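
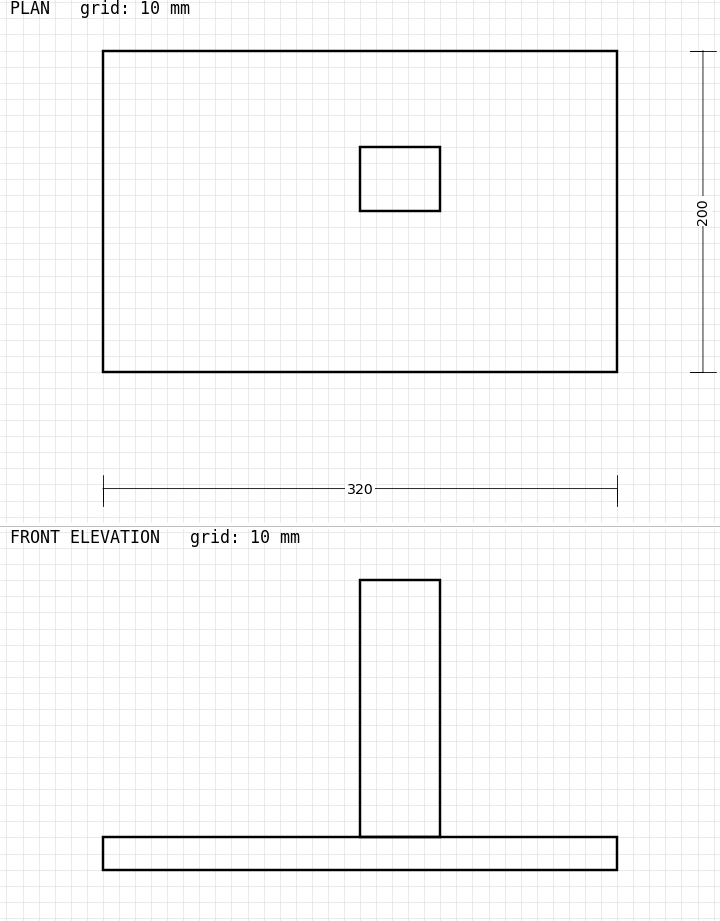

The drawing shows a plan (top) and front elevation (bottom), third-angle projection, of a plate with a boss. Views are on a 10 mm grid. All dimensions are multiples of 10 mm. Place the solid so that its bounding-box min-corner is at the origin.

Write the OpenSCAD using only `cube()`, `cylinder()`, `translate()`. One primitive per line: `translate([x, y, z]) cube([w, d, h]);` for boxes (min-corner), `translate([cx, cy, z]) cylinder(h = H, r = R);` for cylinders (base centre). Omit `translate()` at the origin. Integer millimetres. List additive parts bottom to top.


cube([320, 200, 20]);
translate([160, 100, 20]) cube([50, 40, 160]);


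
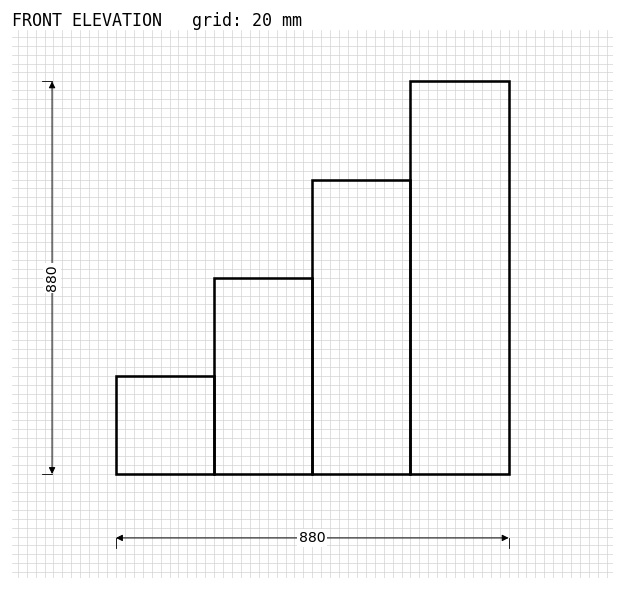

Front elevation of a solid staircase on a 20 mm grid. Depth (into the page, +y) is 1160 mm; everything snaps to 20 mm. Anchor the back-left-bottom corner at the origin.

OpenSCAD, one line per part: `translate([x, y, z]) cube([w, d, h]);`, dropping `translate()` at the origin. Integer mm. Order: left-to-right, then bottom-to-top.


cube([220, 1160, 220]);
translate([220, 0, 0]) cube([220, 1160, 440]);
translate([440, 0, 0]) cube([220, 1160, 660]);
translate([660, 0, 0]) cube([220, 1160, 880]);


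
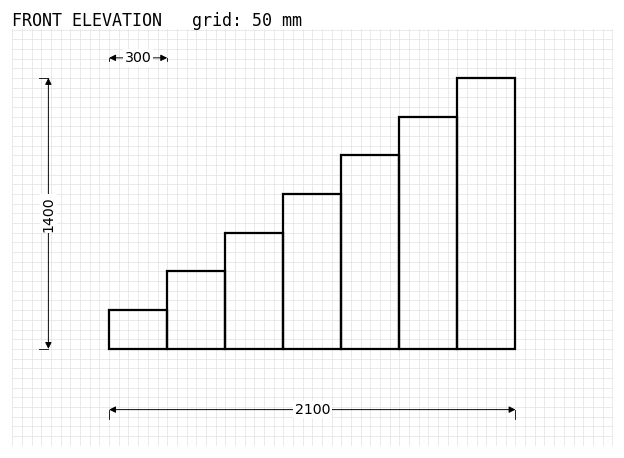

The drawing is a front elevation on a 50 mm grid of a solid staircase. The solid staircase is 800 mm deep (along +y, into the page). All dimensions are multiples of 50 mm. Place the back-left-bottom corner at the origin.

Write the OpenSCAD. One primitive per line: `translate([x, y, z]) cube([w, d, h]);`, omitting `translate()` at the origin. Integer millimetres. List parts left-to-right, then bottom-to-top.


cube([300, 800, 200]);
translate([300, 0, 0]) cube([300, 800, 400]);
translate([600, 0, 0]) cube([300, 800, 600]);
translate([900, 0, 0]) cube([300, 800, 800]);
translate([1200, 0, 0]) cube([300, 800, 1000]);
translate([1500, 0, 0]) cube([300, 800, 1200]);
translate([1800, 0, 0]) cube([300, 800, 1400]);


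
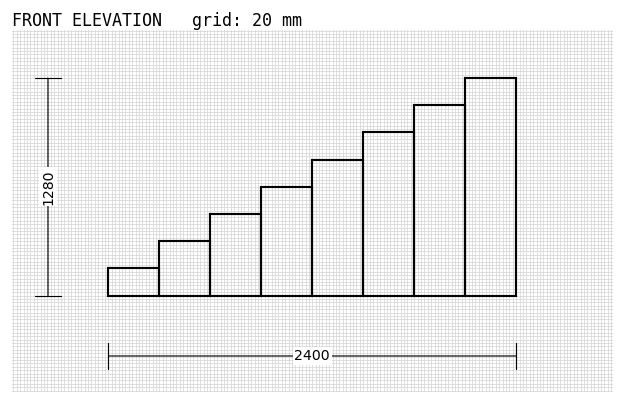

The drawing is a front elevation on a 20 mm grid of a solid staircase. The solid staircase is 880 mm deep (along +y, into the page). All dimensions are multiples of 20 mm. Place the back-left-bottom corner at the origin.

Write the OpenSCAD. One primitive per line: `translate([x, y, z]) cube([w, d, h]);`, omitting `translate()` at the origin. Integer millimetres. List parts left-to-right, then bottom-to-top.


cube([300, 880, 160]);
translate([300, 0, 0]) cube([300, 880, 320]);
translate([600, 0, 0]) cube([300, 880, 480]);
translate([900, 0, 0]) cube([300, 880, 640]);
translate([1200, 0, 0]) cube([300, 880, 800]);
translate([1500, 0, 0]) cube([300, 880, 960]);
translate([1800, 0, 0]) cube([300, 880, 1120]);
translate([2100, 0, 0]) cube([300, 880, 1280]);


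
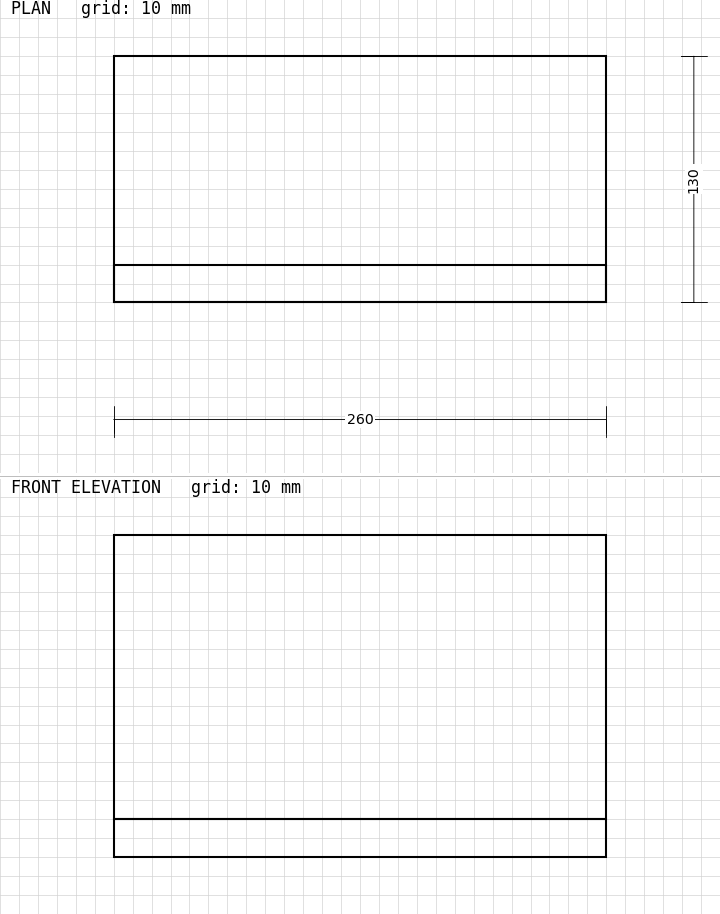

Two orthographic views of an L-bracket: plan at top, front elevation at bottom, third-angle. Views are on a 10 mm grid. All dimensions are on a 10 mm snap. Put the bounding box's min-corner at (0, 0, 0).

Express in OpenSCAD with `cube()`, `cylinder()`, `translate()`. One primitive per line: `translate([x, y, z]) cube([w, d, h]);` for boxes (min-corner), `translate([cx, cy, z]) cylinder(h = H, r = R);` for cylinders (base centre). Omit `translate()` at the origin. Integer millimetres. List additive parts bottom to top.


cube([260, 130, 20]);
translate([0, 0, 20]) cube([260, 20, 150]);


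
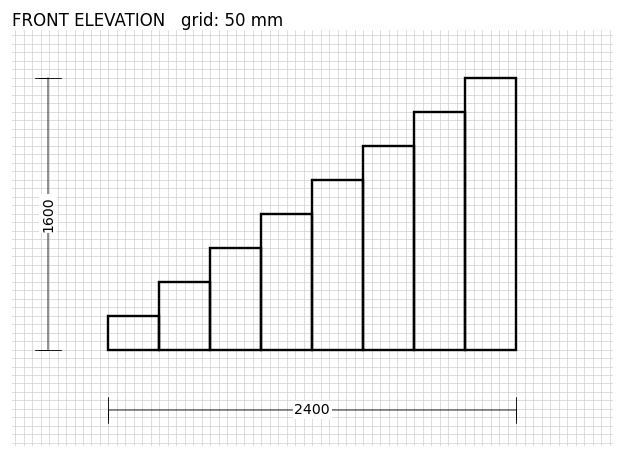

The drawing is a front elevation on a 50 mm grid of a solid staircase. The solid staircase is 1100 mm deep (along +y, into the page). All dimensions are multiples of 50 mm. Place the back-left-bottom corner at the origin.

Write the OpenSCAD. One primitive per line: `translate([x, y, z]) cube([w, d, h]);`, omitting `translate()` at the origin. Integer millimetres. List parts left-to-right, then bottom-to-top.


cube([300, 1100, 200]);
translate([300, 0, 0]) cube([300, 1100, 400]);
translate([600, 0, 0]) cube([300, 1100, 600]);
translate([900, 0, 0]) cube([300, 1100, 800]);
translate([1200, 0, 0]) cube([300, 1100, 1000]);
translate([1500, 0, 0]) cube([300, 1100, 1200]);
translate([1800, 0, 0]) cube([300, 1100, 1400]);
translate([2100, 0, 0]) cube([300, 1100, 1600]);


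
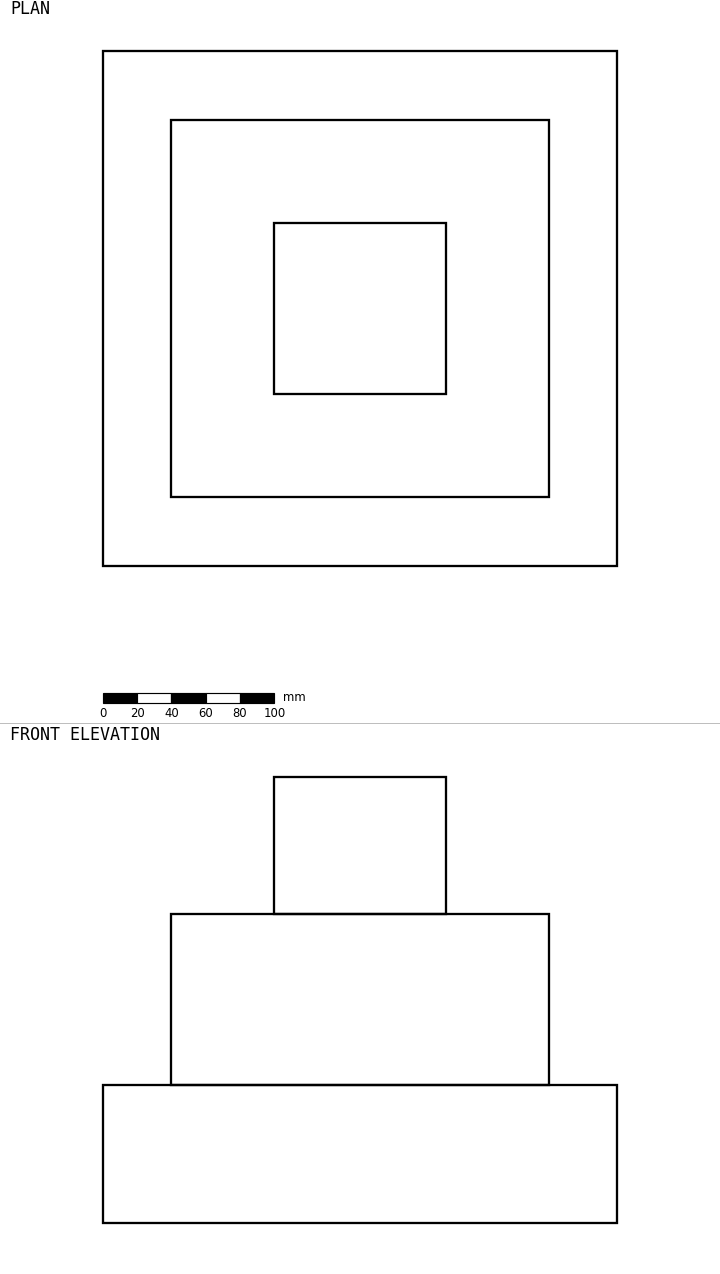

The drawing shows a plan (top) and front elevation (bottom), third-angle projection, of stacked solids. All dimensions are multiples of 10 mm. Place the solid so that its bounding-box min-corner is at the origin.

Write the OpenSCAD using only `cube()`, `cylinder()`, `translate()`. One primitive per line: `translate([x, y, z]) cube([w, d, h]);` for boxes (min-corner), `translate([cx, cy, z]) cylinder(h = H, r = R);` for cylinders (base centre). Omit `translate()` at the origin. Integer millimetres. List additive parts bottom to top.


cube([300, 300, 80]);
translate([40, 40, 80]) cube([220, 220, 100]);
translate([100, 100, 180]) cube([100, 100, 80]);


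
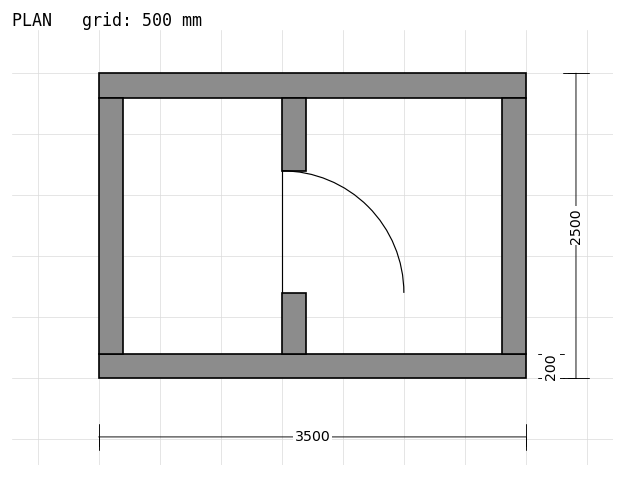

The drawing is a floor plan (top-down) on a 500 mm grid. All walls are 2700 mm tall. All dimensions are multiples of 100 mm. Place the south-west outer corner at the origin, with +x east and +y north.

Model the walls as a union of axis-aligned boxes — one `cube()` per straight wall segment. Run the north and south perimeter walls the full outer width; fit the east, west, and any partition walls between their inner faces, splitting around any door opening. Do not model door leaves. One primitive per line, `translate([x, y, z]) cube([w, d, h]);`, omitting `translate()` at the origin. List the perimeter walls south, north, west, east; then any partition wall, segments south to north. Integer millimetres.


cube([3500, 200, 2700]);
translate([0, 2300, 0]) cube([3500, 200, 2700]);
translate([0, 200, 0]) cube([200, 2100, 2700]);
translate([3300, 200, 0]) cube([200, 2100, 2700]);
translate([1500, 200, 0]) cube([200, 500, 2700]);
translate([1500, 1700, 0]) cube([200, 600, 2700]);


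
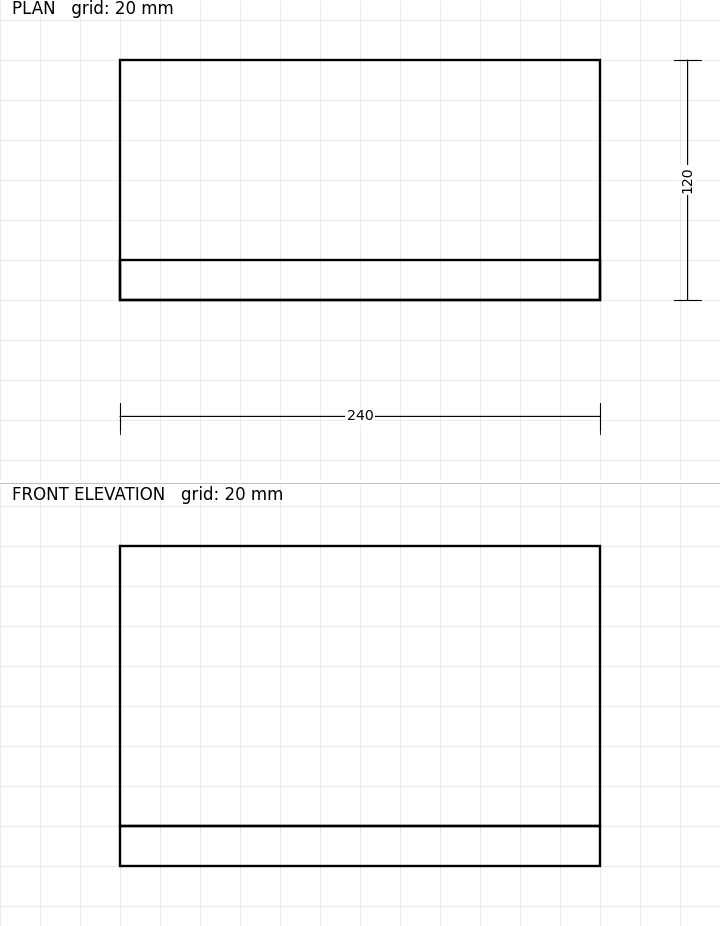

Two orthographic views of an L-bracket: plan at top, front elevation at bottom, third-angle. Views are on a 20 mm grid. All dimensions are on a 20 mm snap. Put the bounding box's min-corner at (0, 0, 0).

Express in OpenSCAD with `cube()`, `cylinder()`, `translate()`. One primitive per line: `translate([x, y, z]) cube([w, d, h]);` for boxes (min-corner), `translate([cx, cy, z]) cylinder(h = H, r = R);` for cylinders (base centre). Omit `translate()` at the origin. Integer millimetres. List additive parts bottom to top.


cube([240, 120, 20]);
translate([0, 0, 20]) cube([240, 20, 140]);


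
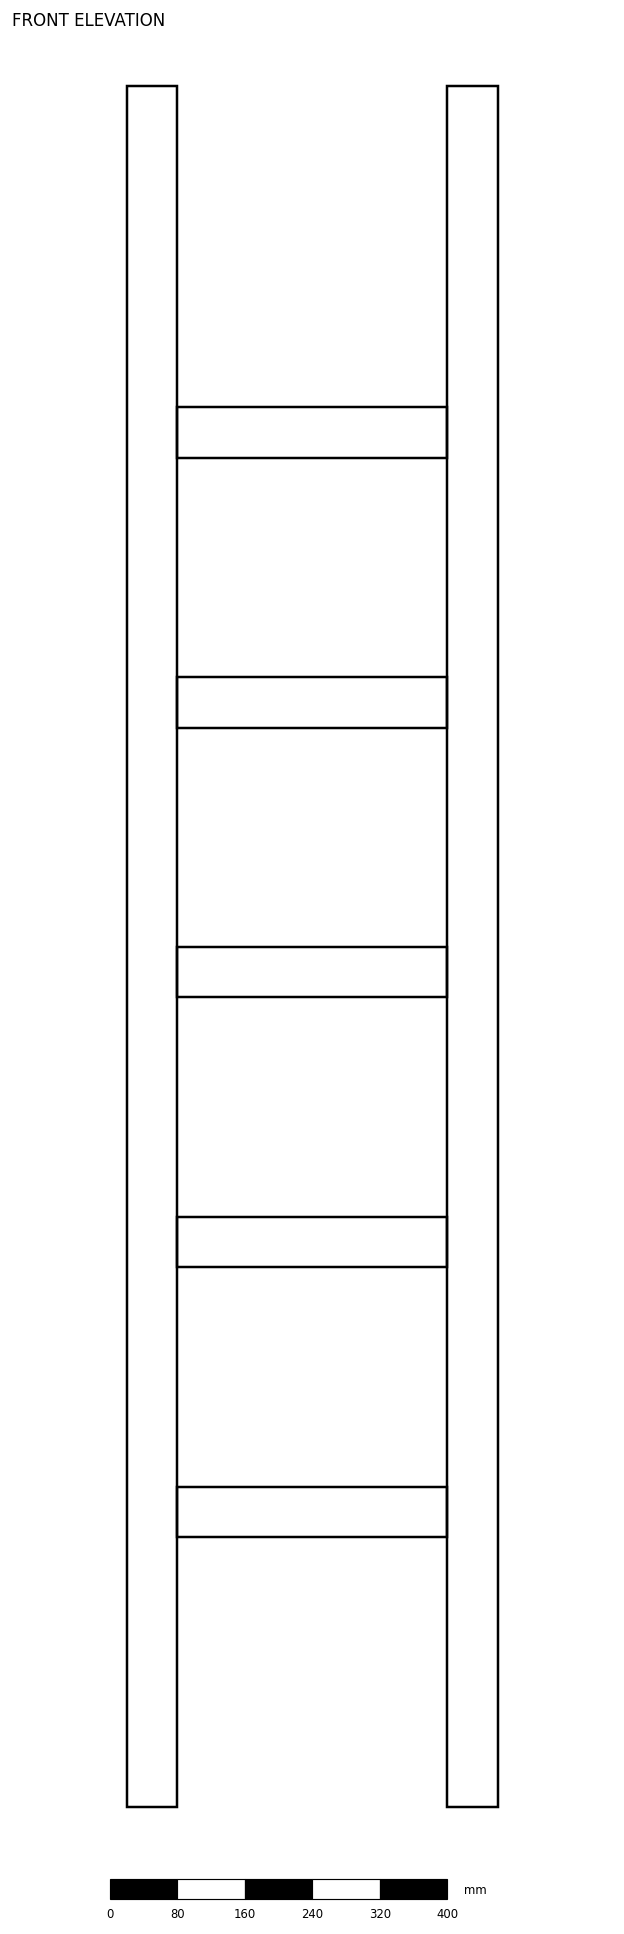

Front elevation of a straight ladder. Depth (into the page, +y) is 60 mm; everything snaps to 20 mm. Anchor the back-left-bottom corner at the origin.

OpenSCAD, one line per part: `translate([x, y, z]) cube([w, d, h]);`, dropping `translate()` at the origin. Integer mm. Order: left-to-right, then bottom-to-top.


cube([60, 60, 2040]);
translate([60, 0, 320]) cube([320, 60, 60]);
translate([60, 0, 640]) cube([320, 60, 60]);
translate([60, 0, 960]) cube([320, 60, 60]);
translate([60, 0, 1280]) cube([320, 60, 60]);
translate([60, 0, 1600]) cube([320, 60, 60]);
translate([380, 0, 0]) cube([60, 60, 2040]);


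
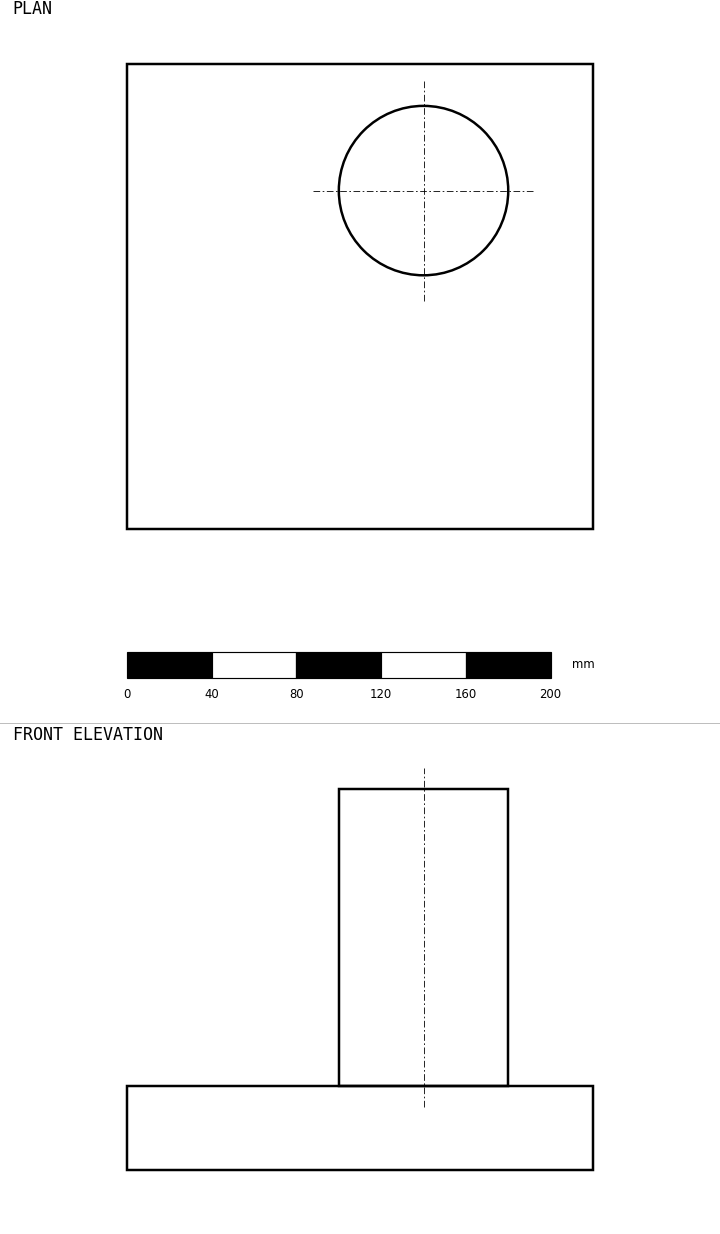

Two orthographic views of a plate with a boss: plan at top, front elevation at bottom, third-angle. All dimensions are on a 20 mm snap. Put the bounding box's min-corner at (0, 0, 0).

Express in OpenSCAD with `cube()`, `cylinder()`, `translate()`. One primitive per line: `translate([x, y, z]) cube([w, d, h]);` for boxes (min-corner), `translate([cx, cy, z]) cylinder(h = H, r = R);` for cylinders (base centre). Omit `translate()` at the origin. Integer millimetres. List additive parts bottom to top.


cube([220, 220, 40]);
translate([140, 160, 40]) cylinder(h = 140, r = 40);


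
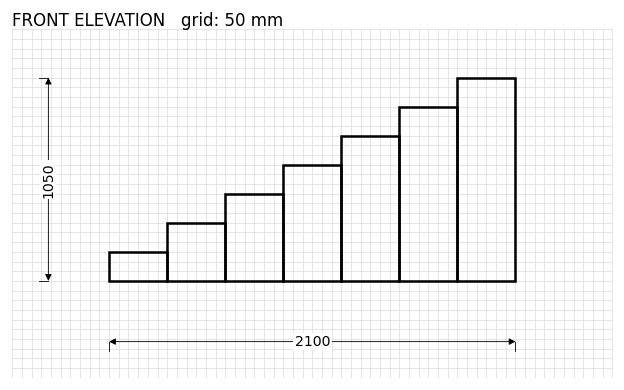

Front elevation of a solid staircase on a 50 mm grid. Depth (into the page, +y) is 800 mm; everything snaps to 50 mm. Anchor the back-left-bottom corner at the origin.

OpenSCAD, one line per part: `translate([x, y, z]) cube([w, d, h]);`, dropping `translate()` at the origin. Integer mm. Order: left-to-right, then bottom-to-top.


cube([300, 800, 150]);
translate([300, 0, 0]) cube([300, 800, 300]);
translate([600, 0, 0]) cube([300, 800, 450]);
translate([900, 0, 0]) cube([300, 800, 600]);
translate([1200, 0, 0]) cube([300, 800, 750]);
translate([1500, 0, 0]) cube([300, 800, 900]);
translate([1800, 0, 0]) cube([300, 800, 1050]);


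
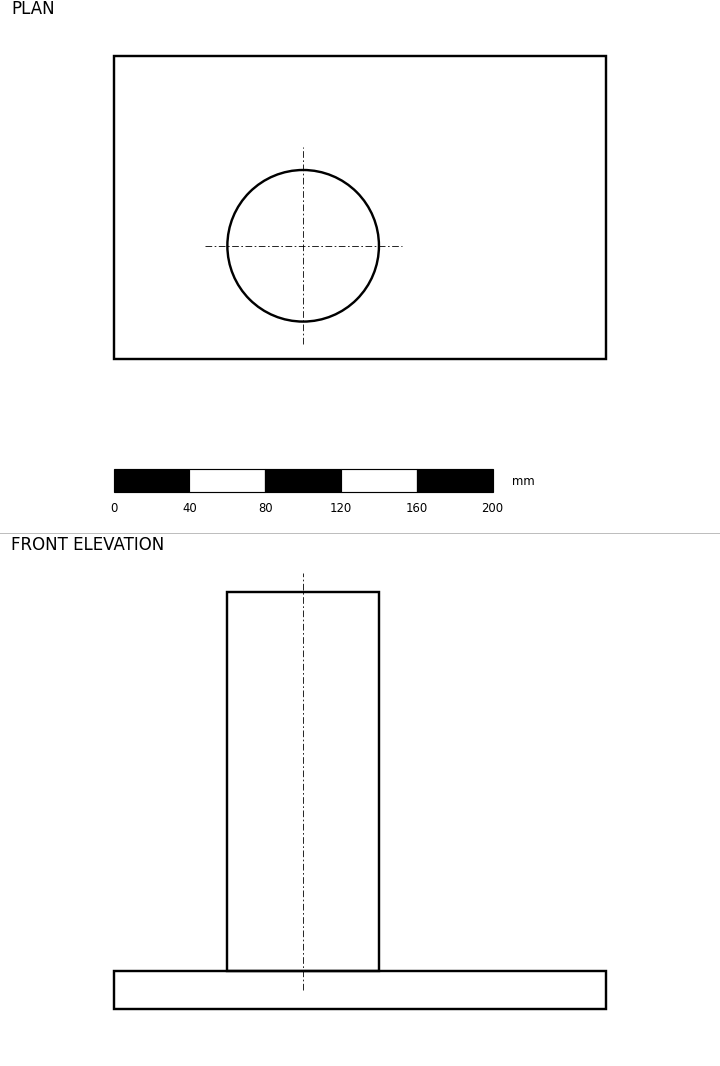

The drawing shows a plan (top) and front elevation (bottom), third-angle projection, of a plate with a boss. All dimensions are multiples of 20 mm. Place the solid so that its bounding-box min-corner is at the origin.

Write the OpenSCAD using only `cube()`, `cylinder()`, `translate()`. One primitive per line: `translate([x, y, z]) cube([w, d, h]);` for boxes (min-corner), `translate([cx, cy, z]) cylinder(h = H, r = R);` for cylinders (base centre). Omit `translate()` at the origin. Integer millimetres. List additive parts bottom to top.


cube([260, 160, 20]);
translate([100, 60, 20]) cylinder(h = 200, r = 40);


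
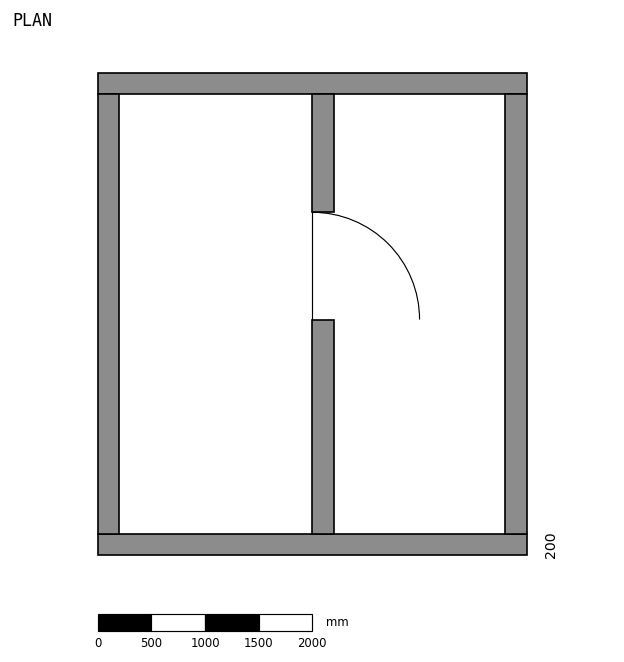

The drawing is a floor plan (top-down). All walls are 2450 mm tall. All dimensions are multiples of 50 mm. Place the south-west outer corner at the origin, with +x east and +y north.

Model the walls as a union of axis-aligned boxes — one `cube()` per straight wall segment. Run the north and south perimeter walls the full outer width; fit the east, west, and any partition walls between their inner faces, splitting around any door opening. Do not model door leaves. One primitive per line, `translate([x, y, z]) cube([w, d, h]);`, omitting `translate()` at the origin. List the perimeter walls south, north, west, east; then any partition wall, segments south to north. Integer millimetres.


cube([4000, 200, 2450]);
translate([0, 4300, 0]) cube([4000, 200, 2450]);
translate([0, 200, 0]) cube([200, 4100, 2450]);
translate([3800, 200, 0]) cube([200, 4100, 2450]);
translate([2000, 200, 0]) cube([200, 2000, 2450]);
translate([2000, 3200, 0]) cube([200, 1100, 2450]);


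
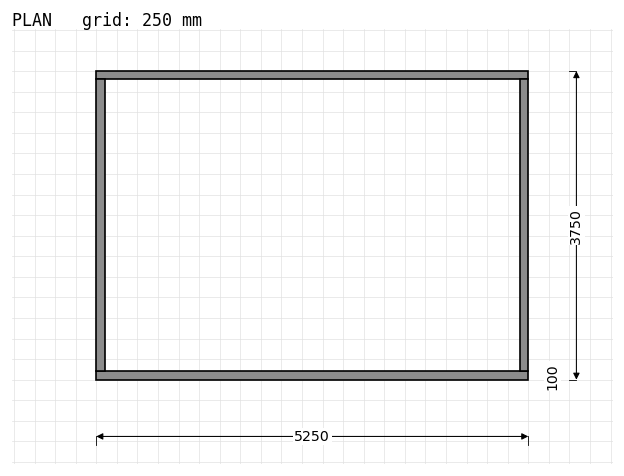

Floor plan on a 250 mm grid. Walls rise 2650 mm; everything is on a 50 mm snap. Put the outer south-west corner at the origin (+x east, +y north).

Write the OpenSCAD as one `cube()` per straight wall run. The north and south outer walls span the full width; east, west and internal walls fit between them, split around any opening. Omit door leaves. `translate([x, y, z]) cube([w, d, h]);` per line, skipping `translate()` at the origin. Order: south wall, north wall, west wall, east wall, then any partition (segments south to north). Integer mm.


cube([5250, 100, 2650]);
translate([0, 3650, 0]) cube([5250, 100, 2650]);
translate([0, 100, 0]) cube([100, 3550, 2650]);
translate([5150, 100, 0]) cube([100, 3550, 2650]);


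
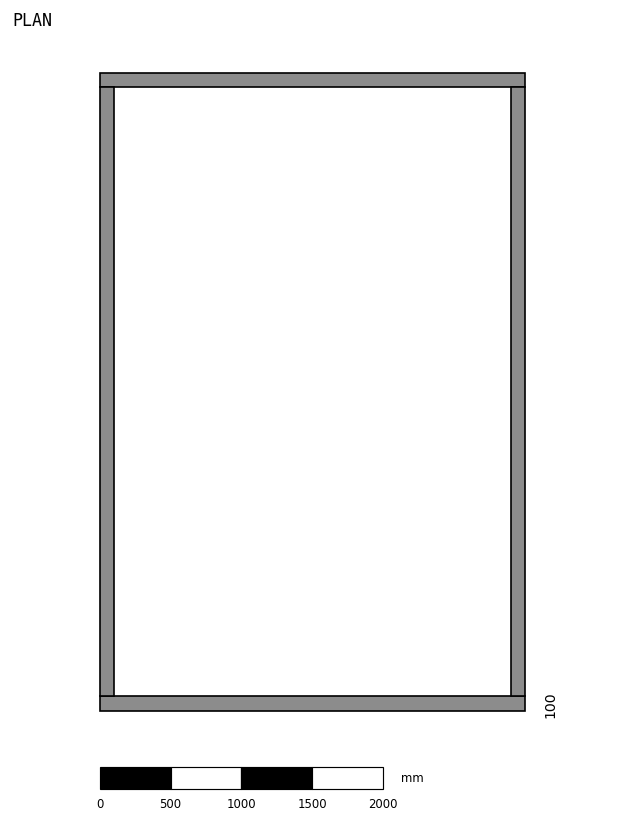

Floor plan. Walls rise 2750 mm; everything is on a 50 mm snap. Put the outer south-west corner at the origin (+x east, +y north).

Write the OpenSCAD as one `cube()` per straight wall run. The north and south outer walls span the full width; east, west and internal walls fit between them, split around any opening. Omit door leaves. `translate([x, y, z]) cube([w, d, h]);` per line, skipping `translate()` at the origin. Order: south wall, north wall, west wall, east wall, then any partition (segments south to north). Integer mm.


cube([3000, 100, 2750]);
translate([0, 4400, 0]) cube([3000, 100, 2750]);
translate([0, 100, 0]) cube([100, 4300, 2750]);
translate([2900, 100, 0]) cube([100, 4300, 2750]);


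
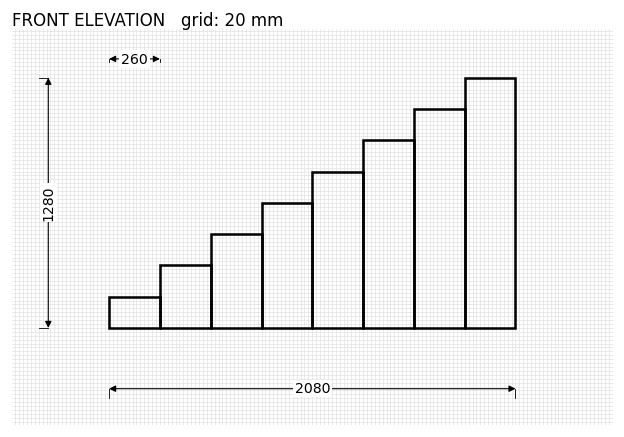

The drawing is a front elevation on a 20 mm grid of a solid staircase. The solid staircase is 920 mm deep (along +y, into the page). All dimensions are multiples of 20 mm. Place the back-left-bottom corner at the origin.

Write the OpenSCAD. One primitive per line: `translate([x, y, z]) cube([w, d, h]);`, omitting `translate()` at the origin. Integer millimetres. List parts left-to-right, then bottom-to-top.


cube([260, 920, 160]);
translate([260, 0, 0]) cube([260, 920, 320]);
translate([520, 0, 0]) cube([260, 920, 480]);
translate([780, 0, 0]) cube([260, 920, 640]);
translate([1040, 0, 0]) cube([260, 920, 800]);
translate([1300, 0, 0]) cube([260, 920, 960]);
translate([1560, 0, 0]) cube([260, 920, 1120]);
translate([1820, 0, 0]) cube([260, 920, 1280]);


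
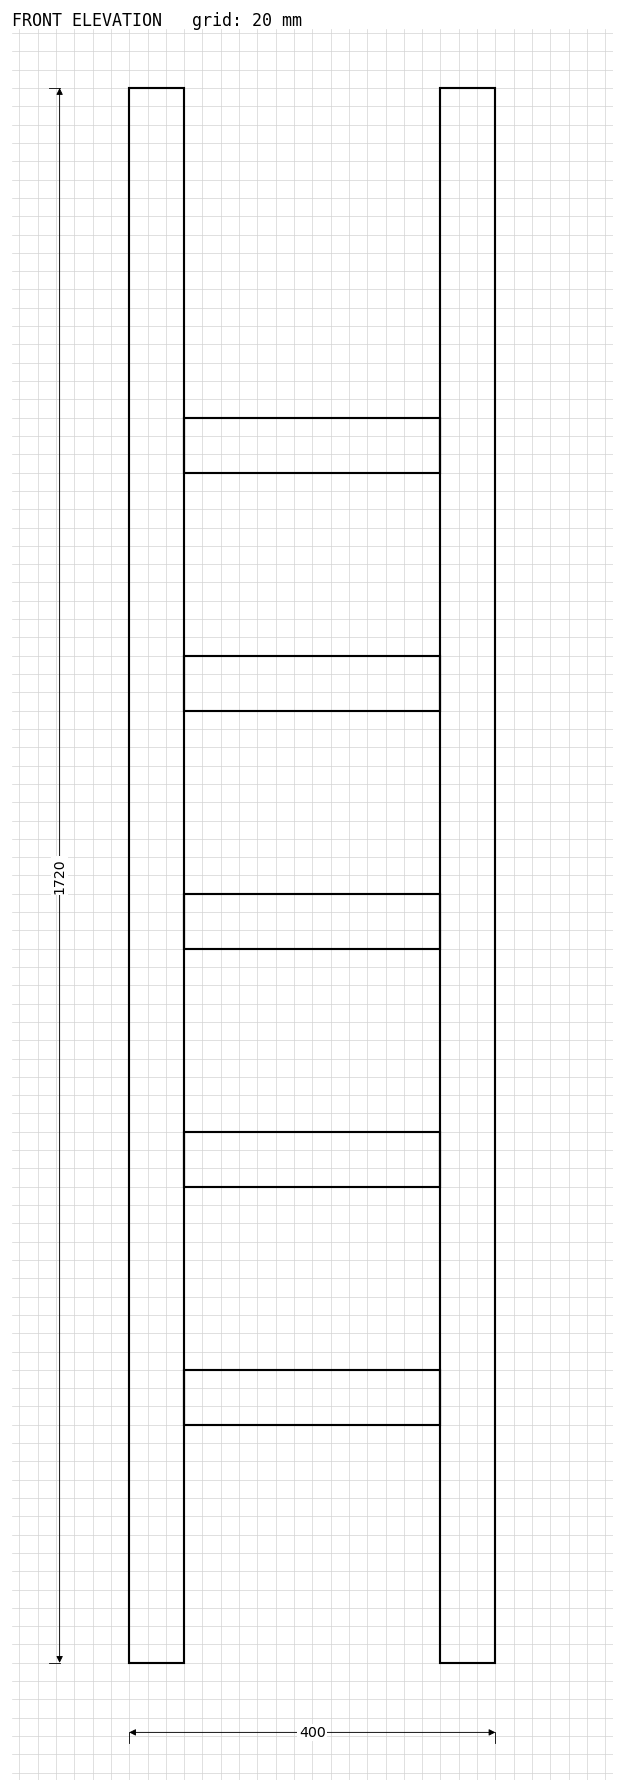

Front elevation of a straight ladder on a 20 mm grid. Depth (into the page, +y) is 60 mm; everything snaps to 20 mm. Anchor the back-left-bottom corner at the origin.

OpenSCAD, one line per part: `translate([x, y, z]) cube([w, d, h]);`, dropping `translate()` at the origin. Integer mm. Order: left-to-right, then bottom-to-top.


cube([60, 60, 1720]);
translate([60, 0, 260]) cube([280, 60, 60]);
translate([60, 0, 520]) cube([280, 60, 60]);
translate([60, 0, 780]) cube([280, 60, 60]);
translate([60, 0, 1040]) cube([280, 60, 60]);
translate([60, 0, 1300]) cube([280, 60, 60]);
translate([340, 0, 0]) cube([60, 60, 1720]);


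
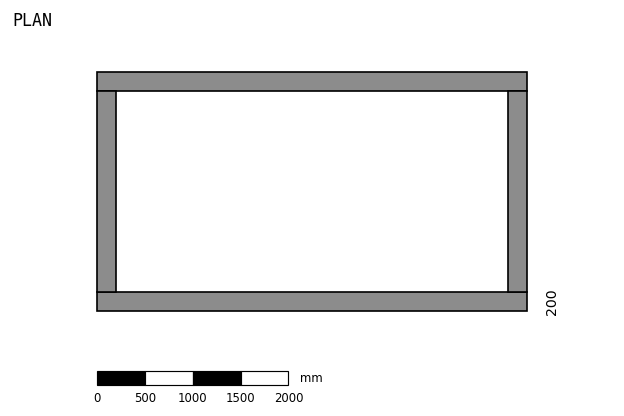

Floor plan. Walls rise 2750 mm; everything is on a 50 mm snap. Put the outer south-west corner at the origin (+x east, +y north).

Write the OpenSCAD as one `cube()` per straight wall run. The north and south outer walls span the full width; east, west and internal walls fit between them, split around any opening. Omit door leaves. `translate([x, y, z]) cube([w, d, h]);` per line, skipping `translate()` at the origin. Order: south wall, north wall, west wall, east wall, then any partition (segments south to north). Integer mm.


cube([4500, 200, 2750]);
translate([0, 2300, 0]) cube([4500, 200, 2750]);
translate([0, 200, 0]) cube([200, 2100, 2750]);
translate([4300, 200, 0]) cube([200, 2100, 2750]);


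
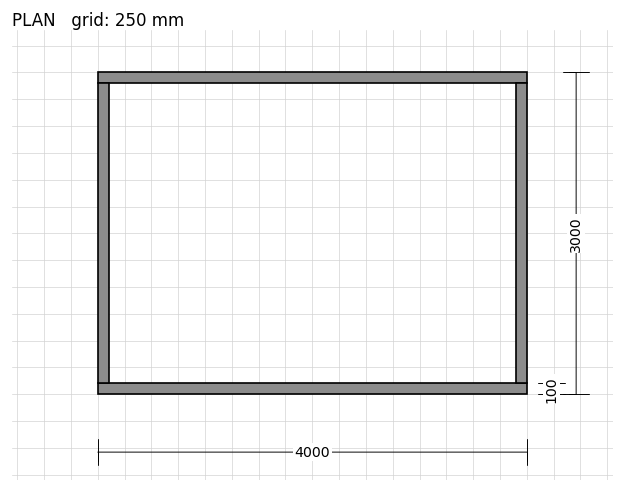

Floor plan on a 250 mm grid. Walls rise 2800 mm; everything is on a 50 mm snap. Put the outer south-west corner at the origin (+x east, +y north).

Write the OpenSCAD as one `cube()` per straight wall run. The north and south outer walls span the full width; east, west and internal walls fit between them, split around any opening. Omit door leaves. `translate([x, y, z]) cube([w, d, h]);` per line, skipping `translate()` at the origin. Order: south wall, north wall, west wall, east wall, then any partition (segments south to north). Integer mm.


cube([4000, 100, 2800]);
translate([0, 2900, 0]) cube([4000, 100, 2800]);
translate([0, 100, 0]) cube([100, 2800, 2800]);
translate([3900, 100, 0]) cube([100, 2800, 2800]);


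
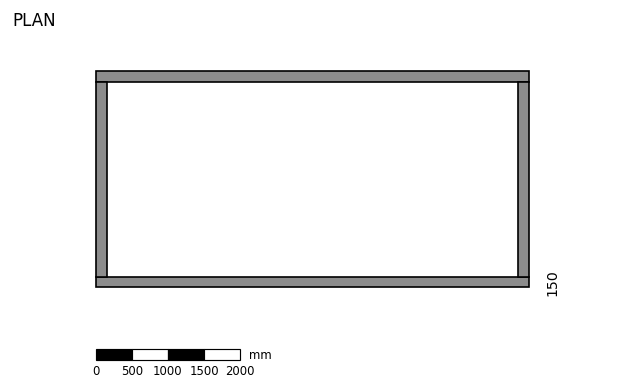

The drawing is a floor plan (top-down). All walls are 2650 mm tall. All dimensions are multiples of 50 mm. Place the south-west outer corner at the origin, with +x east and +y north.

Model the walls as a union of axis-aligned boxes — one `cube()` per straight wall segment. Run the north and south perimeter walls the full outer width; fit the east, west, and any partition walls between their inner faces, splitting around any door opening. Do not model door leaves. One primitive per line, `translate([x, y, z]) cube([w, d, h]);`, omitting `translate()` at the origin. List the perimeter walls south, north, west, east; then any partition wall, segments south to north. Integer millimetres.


cube([6000, 150, 2650]);
translate([0, 2850, 0]) cube([6000, 150, 2650]);
translate([0, 150, 0]) cube([150, 2700, 2650]);
translate([5850, 150, 0]) cube([150, 2700, 2650]);


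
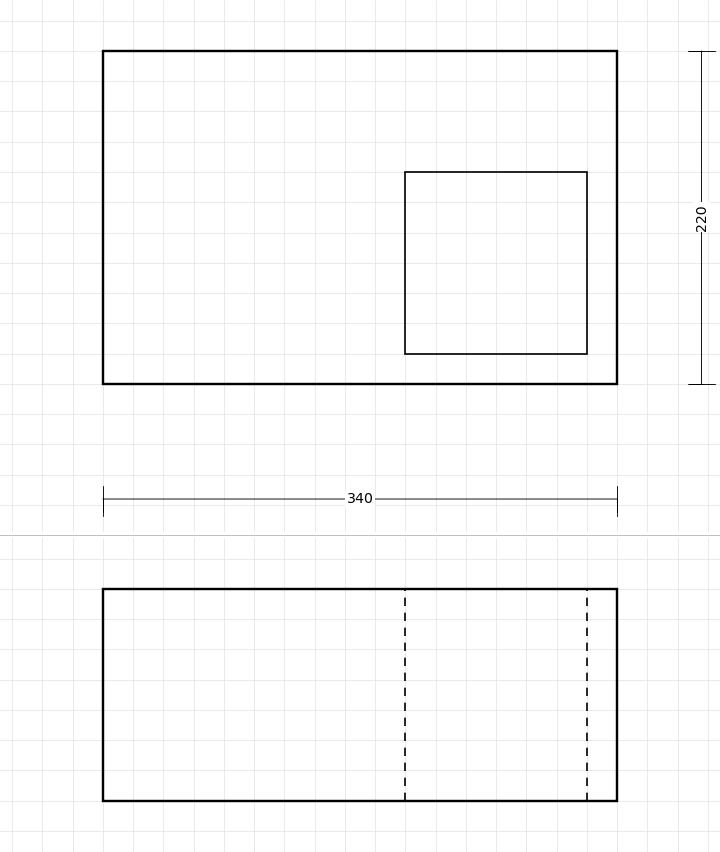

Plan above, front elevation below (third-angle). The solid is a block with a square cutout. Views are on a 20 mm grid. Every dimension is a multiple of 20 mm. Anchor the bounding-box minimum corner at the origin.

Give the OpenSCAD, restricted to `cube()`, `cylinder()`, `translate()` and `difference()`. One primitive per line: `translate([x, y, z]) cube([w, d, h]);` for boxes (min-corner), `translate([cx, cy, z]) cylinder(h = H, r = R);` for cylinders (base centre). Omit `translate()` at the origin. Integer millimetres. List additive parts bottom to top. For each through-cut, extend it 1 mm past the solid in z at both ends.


difference() {
  cube([340, 220, 140]);
  translate([200, 20, -1]) cube([120, 120, 142]);
}


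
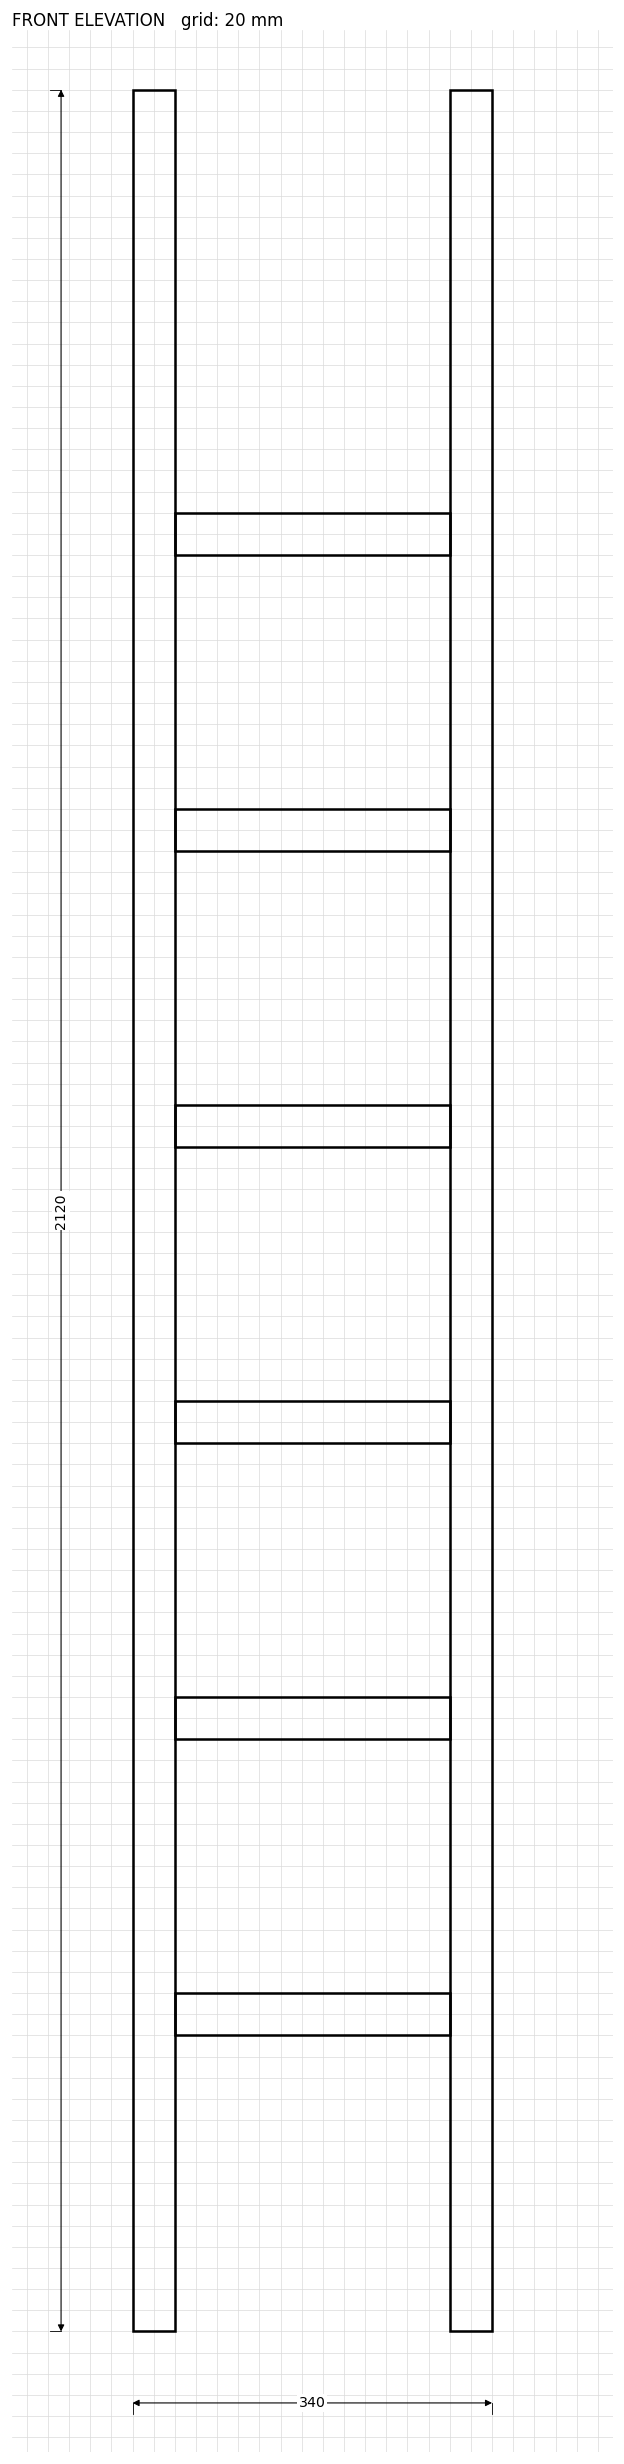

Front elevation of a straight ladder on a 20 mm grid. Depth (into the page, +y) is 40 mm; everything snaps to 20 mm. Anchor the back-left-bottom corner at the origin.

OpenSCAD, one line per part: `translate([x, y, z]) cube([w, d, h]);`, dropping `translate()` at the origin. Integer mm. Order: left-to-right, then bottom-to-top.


cube([40, 40, 2120]);
translate([40, 0, 280]) cube([260, 40, 40]);
translate([40, 0, 560]) cube([260, 40, 40]);
translate([40, 0, 840]) cube([260, 40, 40]);
translate([40, 0, 1120]) cube([260, 40, 40]);
translate([40, 0, 1400]) cube([260, 40, 40]);
translate([40, 0, 1680]) cube([260, 40, 40]);
translate([300, 0, 0]) cube([40, 40, 2120]);


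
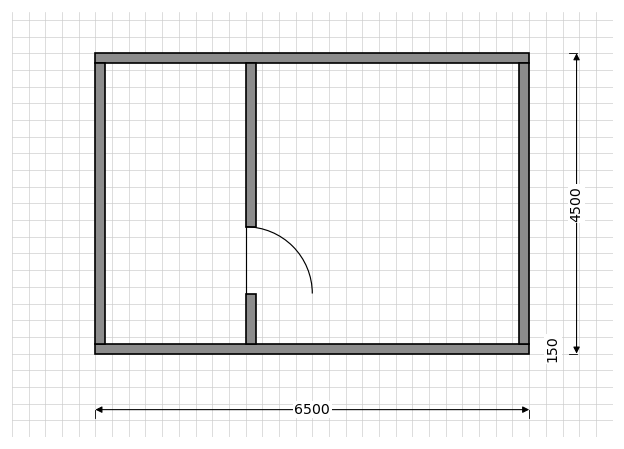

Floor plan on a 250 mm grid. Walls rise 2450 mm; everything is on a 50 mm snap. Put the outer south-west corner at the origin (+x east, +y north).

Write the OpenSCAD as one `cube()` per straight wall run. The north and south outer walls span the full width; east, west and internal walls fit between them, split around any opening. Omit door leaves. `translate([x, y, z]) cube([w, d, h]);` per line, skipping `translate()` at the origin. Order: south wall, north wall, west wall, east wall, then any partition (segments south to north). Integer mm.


cube([6500, 150, 2450]);
translate([0, 4350, 0]) cube([6500, 150, 2450]);
translate([0, 150, 0]) cube([150, 4200, 2450]);
translate([6350, 150, 0]) cube([150, 4200, 2450]);
translate([2250, 150, 0]) cube([150, 750, 2450]);
translate([2250, 1900, 0]) cube([150, 2450, 2450]);


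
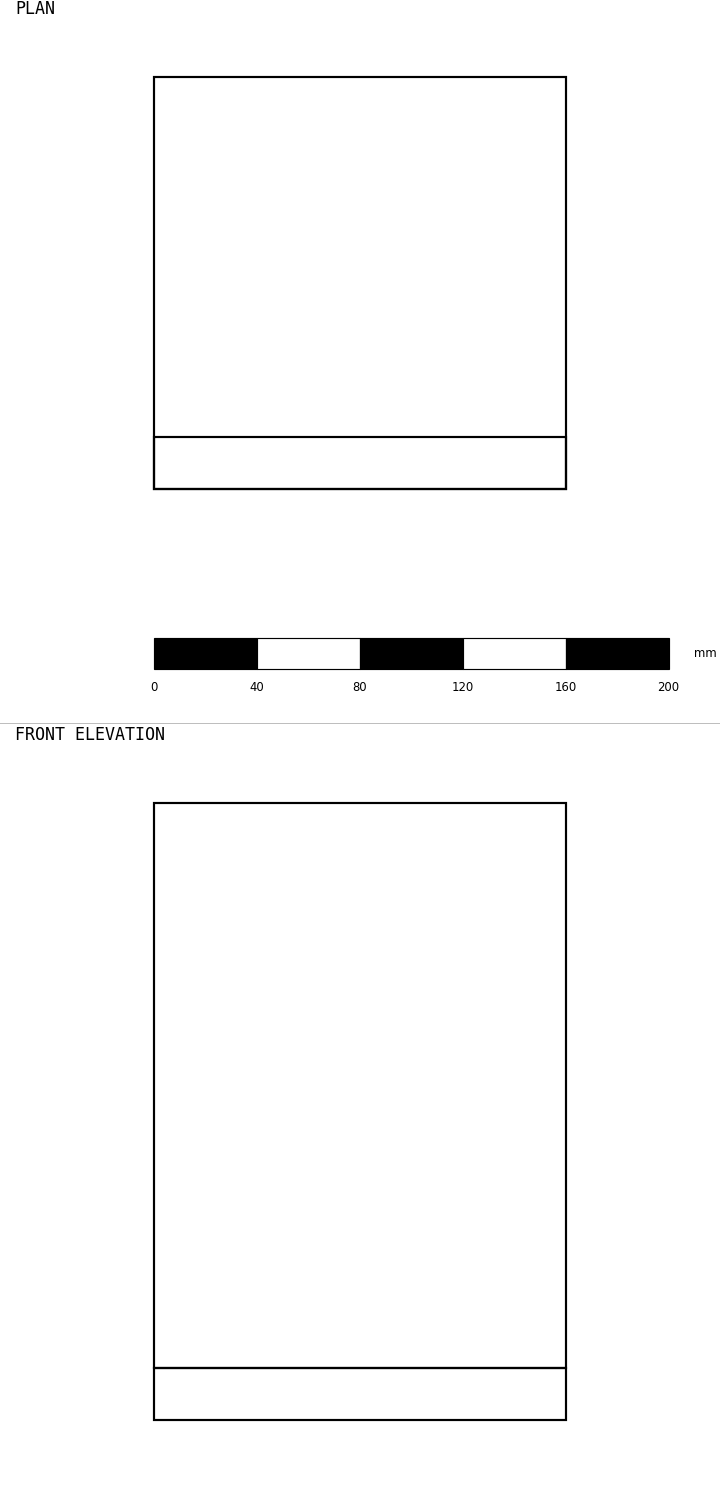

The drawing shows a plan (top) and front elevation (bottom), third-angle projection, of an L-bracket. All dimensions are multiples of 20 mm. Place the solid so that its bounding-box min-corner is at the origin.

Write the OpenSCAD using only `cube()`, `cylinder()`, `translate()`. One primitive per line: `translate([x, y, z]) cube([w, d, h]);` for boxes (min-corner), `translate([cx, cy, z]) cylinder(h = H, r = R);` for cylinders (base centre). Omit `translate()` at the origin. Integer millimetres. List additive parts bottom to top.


cube([160, 160, 20]);
translate([0, 0, 20]) cube([160, 20, 220]);


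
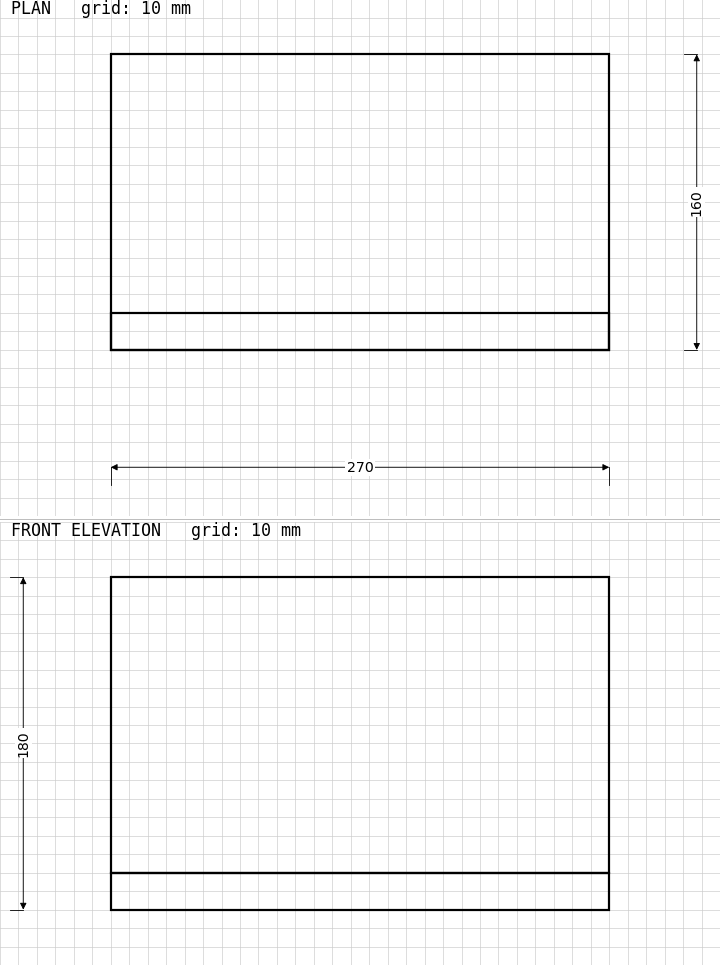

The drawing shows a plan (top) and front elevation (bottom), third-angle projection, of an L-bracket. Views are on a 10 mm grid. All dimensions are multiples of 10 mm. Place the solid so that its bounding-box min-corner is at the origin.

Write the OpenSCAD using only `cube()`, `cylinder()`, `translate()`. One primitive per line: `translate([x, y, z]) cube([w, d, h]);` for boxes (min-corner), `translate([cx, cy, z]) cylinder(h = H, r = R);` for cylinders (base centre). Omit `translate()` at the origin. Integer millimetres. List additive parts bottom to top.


cube([270, 160, 20]);
translate([0, 0, 20]) cube([270, 20, 160]);


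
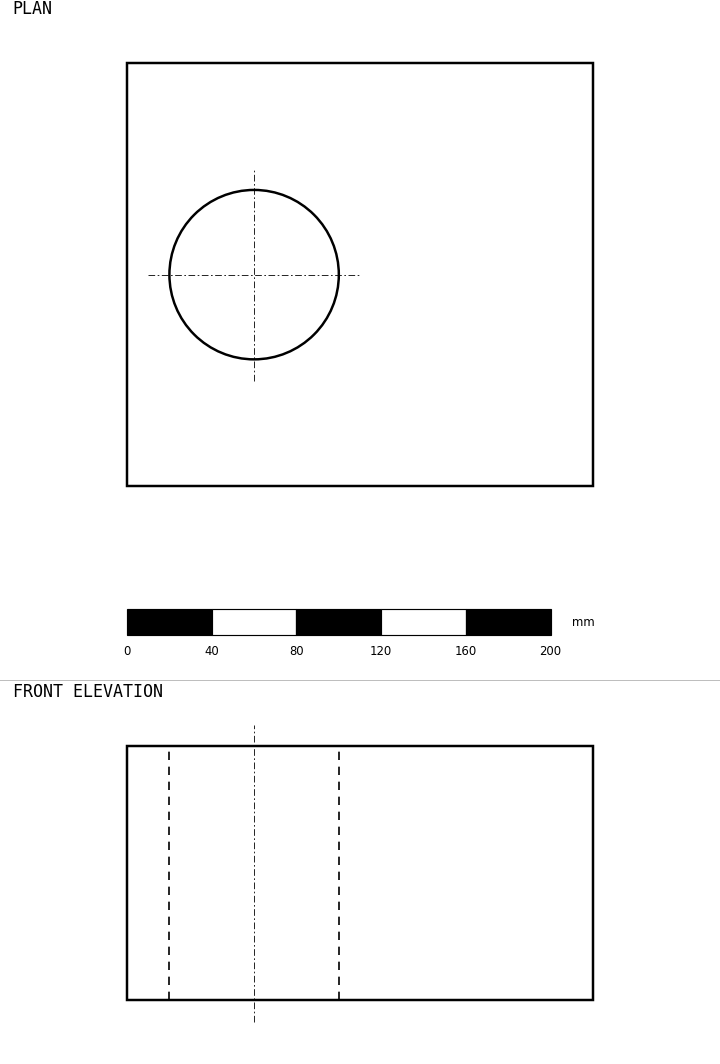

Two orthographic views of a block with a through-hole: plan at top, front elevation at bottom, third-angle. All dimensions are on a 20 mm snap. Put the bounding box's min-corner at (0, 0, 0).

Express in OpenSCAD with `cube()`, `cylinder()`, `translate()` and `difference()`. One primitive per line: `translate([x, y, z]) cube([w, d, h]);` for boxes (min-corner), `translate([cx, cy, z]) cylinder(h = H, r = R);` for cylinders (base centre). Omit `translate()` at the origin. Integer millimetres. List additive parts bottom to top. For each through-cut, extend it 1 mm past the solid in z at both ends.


difference() {
  cube([220, 200, 120]);
  translate([60, 100, -1]) cylinder(h = 122, r = 40);
}


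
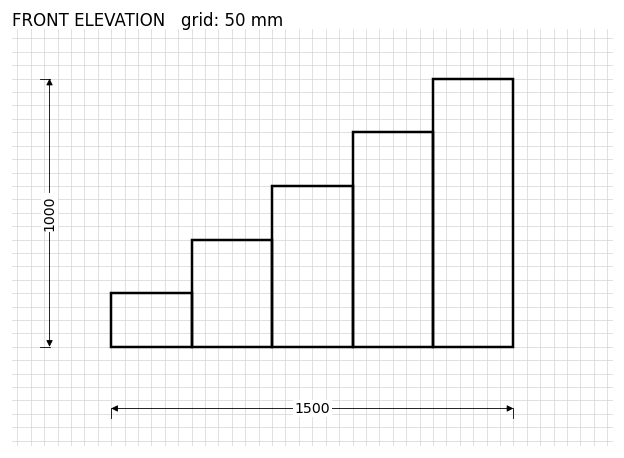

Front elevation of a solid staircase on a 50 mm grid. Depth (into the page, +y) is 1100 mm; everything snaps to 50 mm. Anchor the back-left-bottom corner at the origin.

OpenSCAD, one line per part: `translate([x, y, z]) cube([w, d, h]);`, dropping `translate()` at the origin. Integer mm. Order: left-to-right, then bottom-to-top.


cube([300, 1100, 200]);
translate([300, 0, 0]) cube([300, 1100, 400]);
translate([600, 0, 0]) cube([300, 1100, 600]);
translate([900, 0, 0]) cube([300, 1100, 800]);
translate([1200, 0, 0]) cube([300, 1100, 1000]);


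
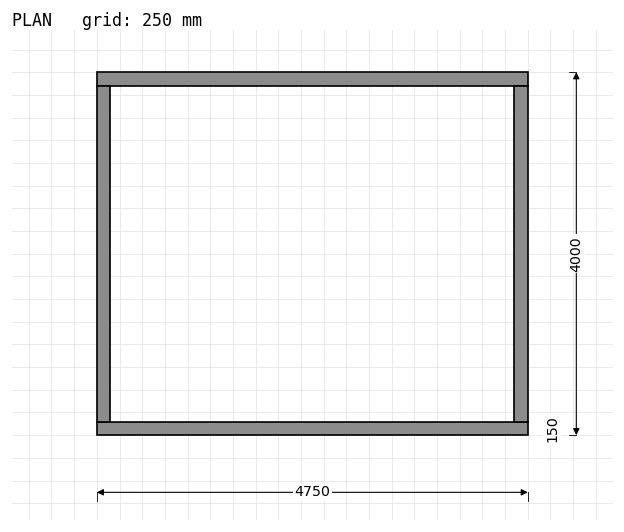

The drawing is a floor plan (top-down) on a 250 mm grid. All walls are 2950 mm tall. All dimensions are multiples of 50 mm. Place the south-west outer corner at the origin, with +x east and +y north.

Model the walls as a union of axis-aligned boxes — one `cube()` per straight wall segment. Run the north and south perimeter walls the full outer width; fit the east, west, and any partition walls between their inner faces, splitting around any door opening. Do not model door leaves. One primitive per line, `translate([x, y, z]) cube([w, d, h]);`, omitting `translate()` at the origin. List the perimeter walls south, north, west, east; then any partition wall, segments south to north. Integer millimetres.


cube([4750, 150, 2950]);
translate([0, 3850, 0]) cube([4750, 150, 2950]);
translate([0, 150, 0]) cube([150, 3700, 2950]);
translate([4600, 150, 0]) cube([150, 3700, 2950]);


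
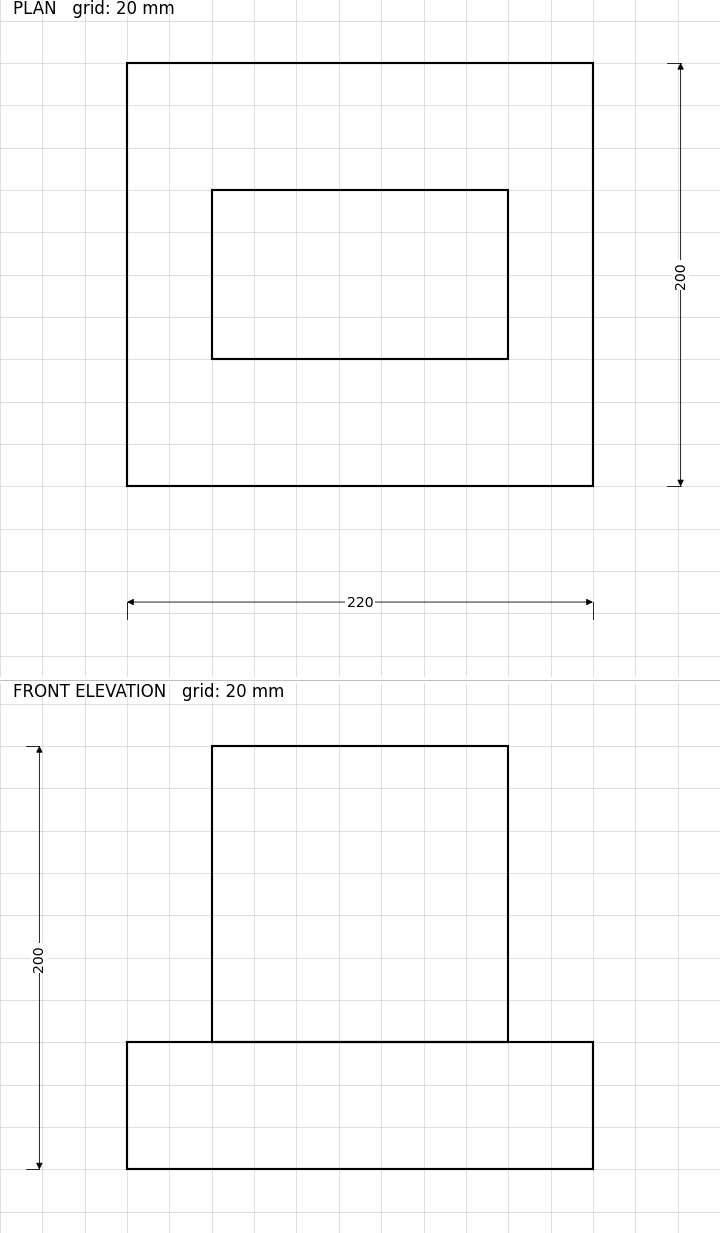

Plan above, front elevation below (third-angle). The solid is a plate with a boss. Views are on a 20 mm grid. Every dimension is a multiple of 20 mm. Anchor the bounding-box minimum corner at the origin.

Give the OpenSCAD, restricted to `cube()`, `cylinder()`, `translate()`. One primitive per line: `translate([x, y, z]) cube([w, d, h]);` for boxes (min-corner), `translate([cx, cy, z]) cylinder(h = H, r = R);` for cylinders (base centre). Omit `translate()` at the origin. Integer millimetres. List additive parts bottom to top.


cube([220, 200, 60]);
translate([40, 60, 60]) cube([140, 80, 140]);


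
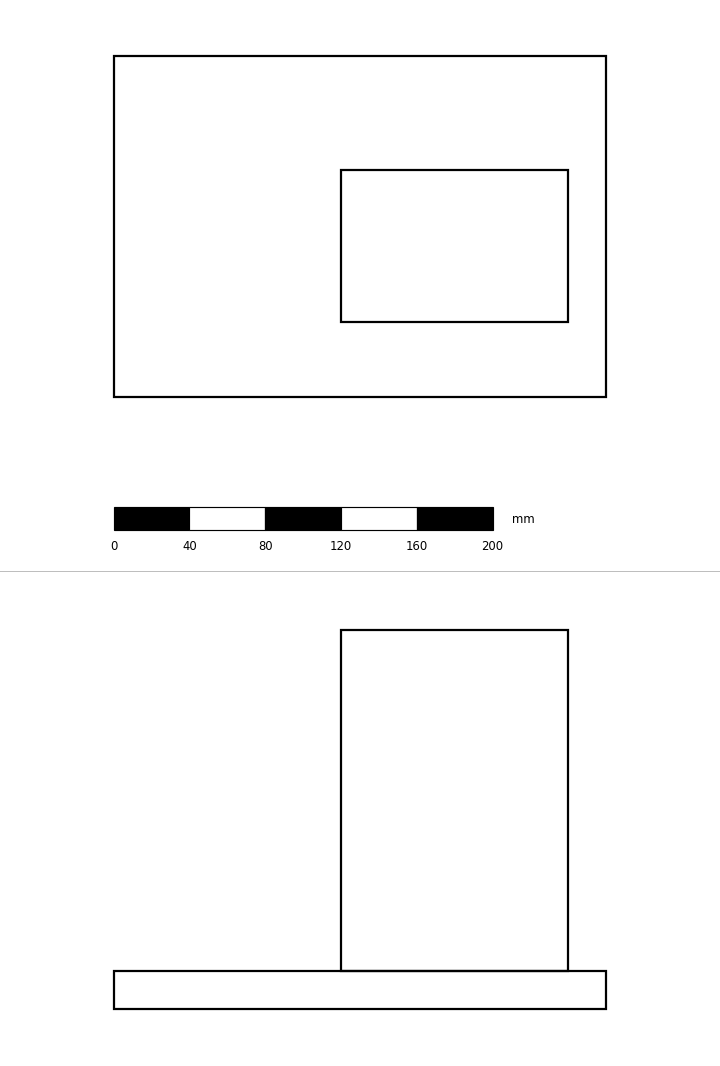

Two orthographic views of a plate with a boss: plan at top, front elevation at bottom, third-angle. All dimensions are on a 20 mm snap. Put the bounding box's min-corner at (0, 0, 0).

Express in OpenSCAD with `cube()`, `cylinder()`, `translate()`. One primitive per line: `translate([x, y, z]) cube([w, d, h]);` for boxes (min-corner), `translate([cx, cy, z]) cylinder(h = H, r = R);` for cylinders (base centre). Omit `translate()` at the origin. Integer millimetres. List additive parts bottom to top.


cube([260, 180, 20]);
translate([120, 40, 20]) cube([120, 80, 180]);


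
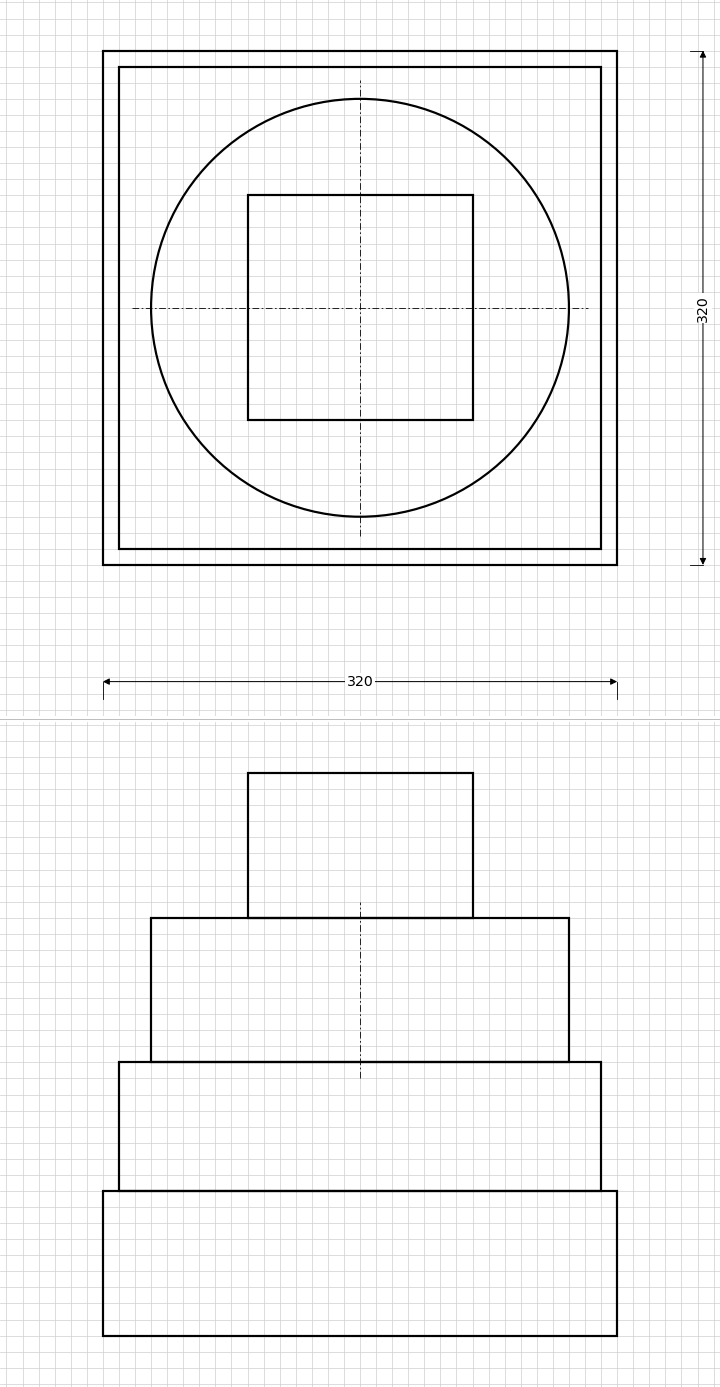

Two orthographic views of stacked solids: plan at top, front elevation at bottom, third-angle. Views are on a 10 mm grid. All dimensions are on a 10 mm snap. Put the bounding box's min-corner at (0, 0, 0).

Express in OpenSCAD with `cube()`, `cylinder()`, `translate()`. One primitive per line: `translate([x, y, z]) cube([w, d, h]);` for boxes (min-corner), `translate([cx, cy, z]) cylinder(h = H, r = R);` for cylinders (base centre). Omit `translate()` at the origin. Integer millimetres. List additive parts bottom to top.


cube([320, 320, 90]);
translate([10, 10, 90]) cube([300, 300, 80]);
translate([160, 160, 170]) cylinder(h = 90, r = 130);
translate([90, 90, 260]) cube([140, 140, 90]);


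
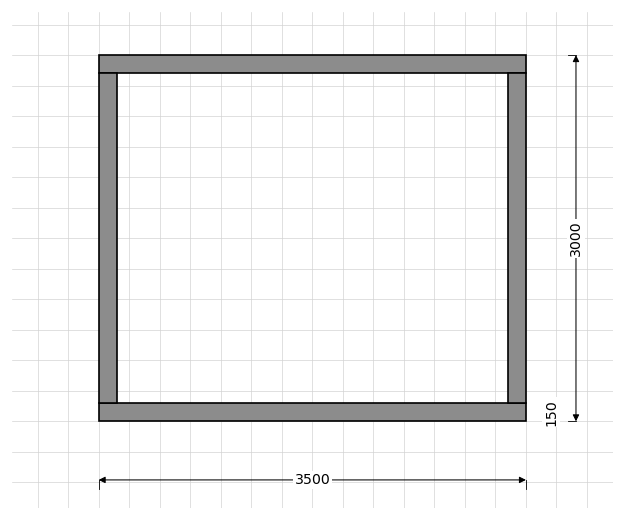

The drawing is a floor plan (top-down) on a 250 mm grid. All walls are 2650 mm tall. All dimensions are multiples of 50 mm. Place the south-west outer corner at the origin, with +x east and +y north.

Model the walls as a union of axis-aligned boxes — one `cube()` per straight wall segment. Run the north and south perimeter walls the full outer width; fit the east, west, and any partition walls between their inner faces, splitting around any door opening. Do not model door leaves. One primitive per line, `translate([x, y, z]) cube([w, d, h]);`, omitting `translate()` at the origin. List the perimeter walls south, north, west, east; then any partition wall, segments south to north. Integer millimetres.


cube([3500, 150, 2650]);
translate([0, 2850, 0]) cube([3500, 150, 2650]);
translate([0, 150, 0]) cube([150, 2700, 2650]);
translate([3350, 150, 0]) cube([150, 2700, 2650]);


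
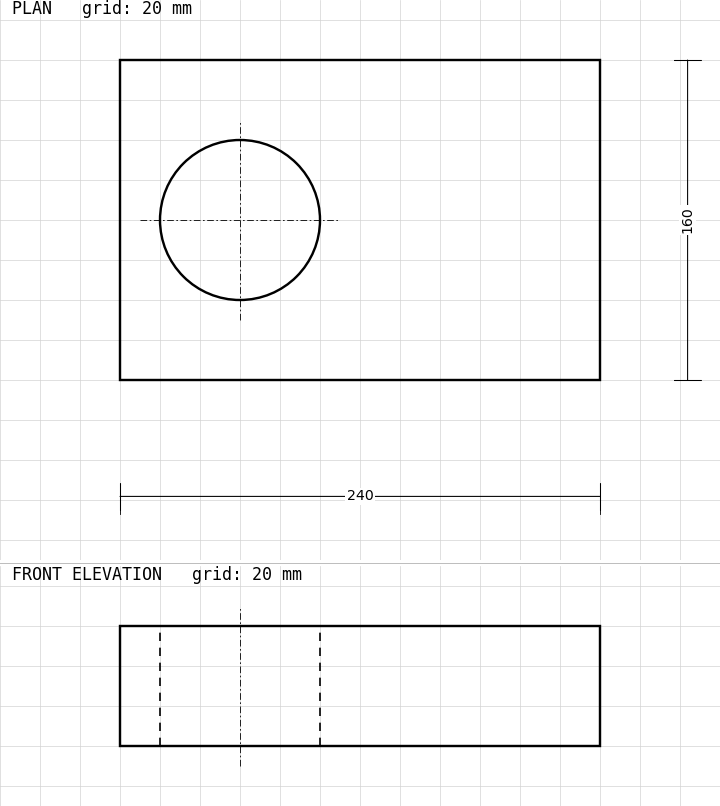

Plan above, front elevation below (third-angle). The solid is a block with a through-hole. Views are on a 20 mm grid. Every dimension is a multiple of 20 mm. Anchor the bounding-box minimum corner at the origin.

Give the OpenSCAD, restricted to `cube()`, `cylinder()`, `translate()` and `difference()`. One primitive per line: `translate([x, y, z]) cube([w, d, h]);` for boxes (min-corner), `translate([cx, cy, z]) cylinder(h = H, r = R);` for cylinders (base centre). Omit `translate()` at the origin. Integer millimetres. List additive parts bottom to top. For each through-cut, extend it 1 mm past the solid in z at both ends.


difference() {
  cube([240, 160, 60]);
  translate([60, 80, -1]) cylinder(h = 62, r = 40);
}


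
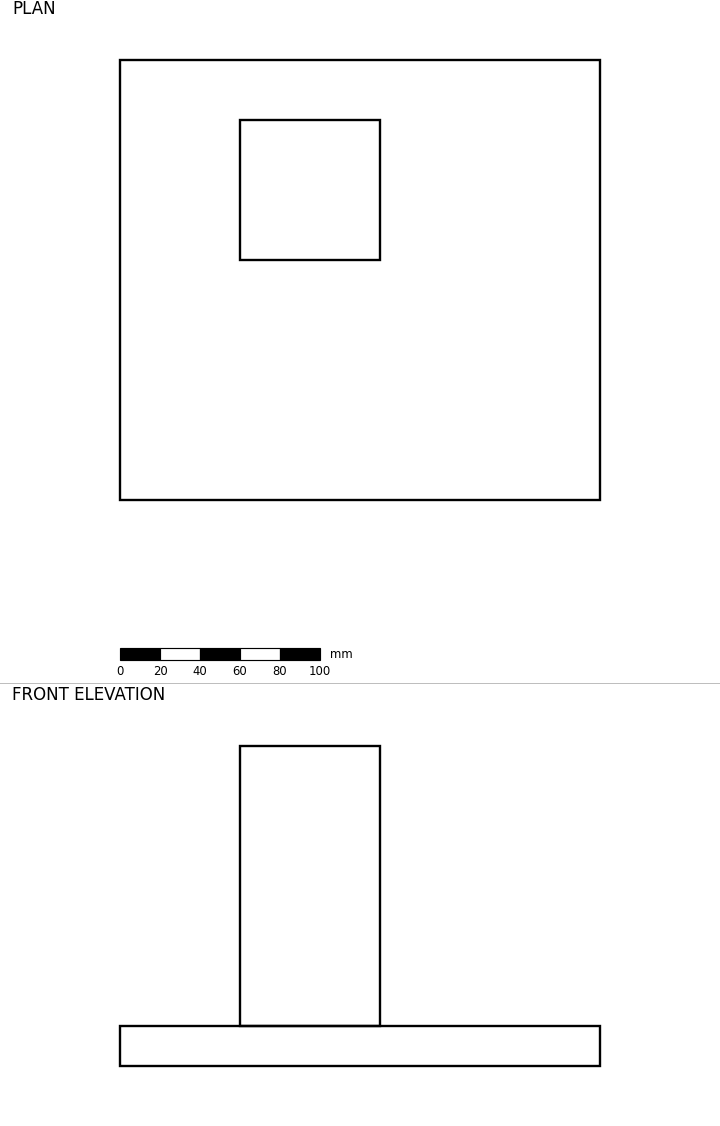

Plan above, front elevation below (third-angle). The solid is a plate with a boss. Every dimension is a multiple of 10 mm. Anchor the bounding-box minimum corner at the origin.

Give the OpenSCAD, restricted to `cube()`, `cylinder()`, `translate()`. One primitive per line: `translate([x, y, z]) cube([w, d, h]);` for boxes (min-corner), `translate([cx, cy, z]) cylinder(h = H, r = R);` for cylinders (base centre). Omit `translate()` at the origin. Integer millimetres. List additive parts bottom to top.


cube([240, 220, 20]);
translate([60, 120, 20]) cube([70, 70, 140]);


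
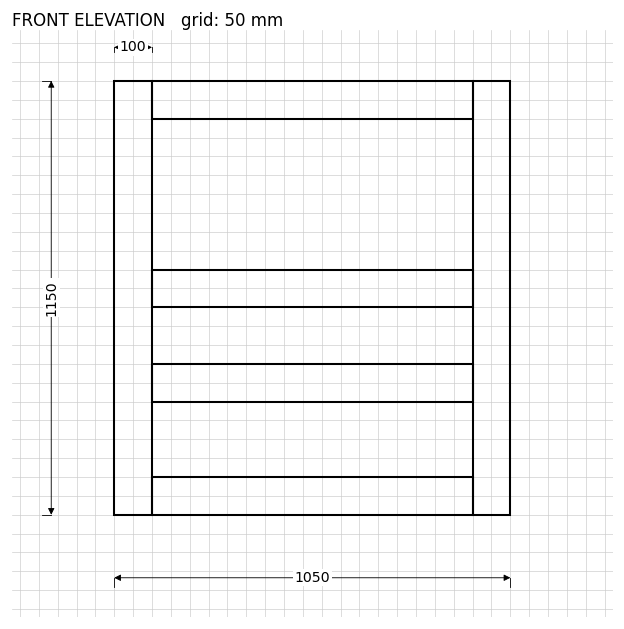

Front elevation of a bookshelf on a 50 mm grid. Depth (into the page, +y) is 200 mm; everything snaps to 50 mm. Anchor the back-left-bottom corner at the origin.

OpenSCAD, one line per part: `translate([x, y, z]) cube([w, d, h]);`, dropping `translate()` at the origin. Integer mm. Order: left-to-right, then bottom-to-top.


cube([100, 200, 1150]);
translate([100, 0, 0]) cube([850, 200, 100]);
translate([100, 0, 300]) cube([850, 200, 100]);
translate([100, 0, 550]) cube([850, 200, 100]);
translate([100, 0, 1050]) cube([850, 200, 100]);
translate([950, 0, 0]) cube([100, 200, 1150]);


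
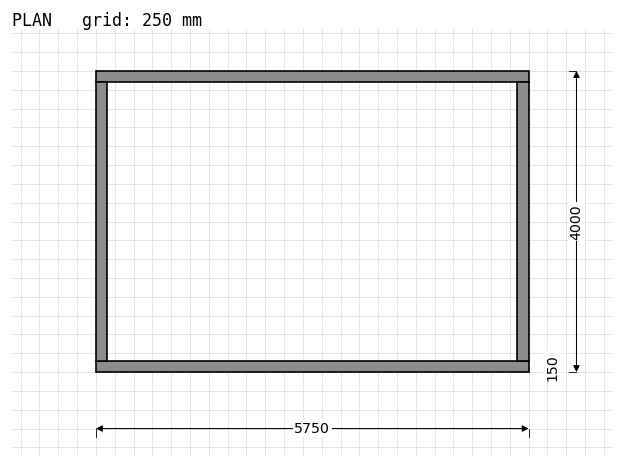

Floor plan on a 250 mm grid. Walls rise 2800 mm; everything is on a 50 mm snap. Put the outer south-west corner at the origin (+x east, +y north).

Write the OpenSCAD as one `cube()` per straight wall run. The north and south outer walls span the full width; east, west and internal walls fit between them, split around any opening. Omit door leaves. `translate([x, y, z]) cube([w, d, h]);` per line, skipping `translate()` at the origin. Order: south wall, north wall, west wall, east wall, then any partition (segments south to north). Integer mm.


cube([5750, 150, 2800]);
translate([0, 3850, 0]) cube([5750, 150, 2800]);
translate([0, 150, 0]) cube([150, 3700, 2800]);
translate([5600, 150, 0]) cube([150, 3700, 2800]);
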